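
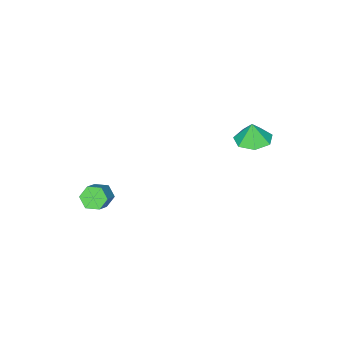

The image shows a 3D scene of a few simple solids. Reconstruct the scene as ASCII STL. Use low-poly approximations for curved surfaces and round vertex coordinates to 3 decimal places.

solid 
facet normal -0.023 0.072 -0.997
outer loop
vertex -1.889 1.248 1.641
vertex -2.923 1.353 1.672
vertex -2.195 2.094 1.709
endloop
endfacet
facet normal 0.750 0.221 0.623
outer loop
vertex -1.889 1.248 1.641
vertex -2.195 2.094 1.709
vertex -2.897 1.267 2.848
endloop
endfacet
facet normal -0.023 0.073 -0.997
outer loop
vertex -2.195 2.094 1.709
vertex -2.923 1.353 1.672
vertex -3.049 2.382 1.75
endloop
endfacet
facet normal 0.266 0.695 0.668
outer loop
vertex -2.195 2.094 1.709
vertex -3.049 2.382 1.75
vertex -2.897 1.267 2.848
endloop
endfacet
facet normal -0.022 0.073 -0.997
outer loop
vertex -3.049 2.382 1.75
vertex -2.923 1.353 1.672
vertex -3.809 1.895 1.731
endloop
endfacet
facet normal -0.409 0.611 0.678
outer loop
vertex -3.049 2.382 1.75
vertex -3.809 1.895 1.731
vertex -2.897 1.267 2.848
endloop
endfacet
facet normal -0.022 0.072 -0.997
outer loop
vertex -3.809 1.895 1.731
vertex -2.923 1.353 1.672
vertex -3.902 1.0 1.668
endloop
endfacet
facet normal -0.765 0.034 0.644
outer loop
vertex -3.809 1.895 1.731
vertex -3.902 1.0 1.668
vertex -2.897 1.267 2.848
endloop
endfacet
facet normal -0.022 0.072 -0.997
outer loop
vertex -3.902 1.0 1.668
vertex -2.923 1.353 1.672
vertex -3.258 0.37 1.608
endloop
endfacet
facet normal -0.535 -0.603 0.592
outer loop
vertex -3.902 1.0 1.668
vertex -3.258 0.37 1.608
vertex -2.897 1.267 2.848
endloop
endfacet
facet normal -0.024 0.073 -0.997
outer loop
vertex -3.258 0.37 1.608
vertex -2.923 1.353 1.672
vertex -2.362 0.481 1.595
endloop
endfacet
facet normal 0.110 -0.820 0.561
outer loop
vertex -3.258 0.37 1.608
vertex -2.362 0.481 1.595
vertex -2.897 1.267 2.848
endloop
endfacet
facet normal -0.022 0.074 -0.997
outer loop
vertex -2.362 0.481 1.595
vertex -2.923 1.353 1.672
vertex -1.889 1.248 1.641
endloop
endfacet
facet normal 0.680 -0.454 0.575
outer loop
vertex -2.362 0.481 1.595
vertex -1.889 1.248 1.641
vertex -2.897 1.267 2.848
endloop
endfacet
facet normal -0.727 -0.340 -0.597
outer loop
vertex 3.778 -3.735 -2.632
vertex 3.274 -3.643 -2.071
vertex 3.408 -3.075 -2.558
endloop
endfacet
facet normal 0.485 0.361 -0.796
outer loop
vertex 3.778 -3.735 -2.632
vertex 3.408 -3.075 -2.558
vertex 4.73 -3.29 -1.85
endloop
endfacet
facet normal 0.485 0.361 -0.796
outer loop
vertex 4.73 -3.29 -1.85
vertex 3.408 -3.075 -2.558
vertex 4.36 -2.63 -1.776
endloop
endfacet
facet normal 0.727 0.341 0.596
outer loop
vertex 4.73 -3.29 -1.85
vertex 4.36 -2.63 -1.776
vertex 4.226 -3.197 -1.289
endloop
endfacet
facet normal -0.727 -0.340 -0.597
outer loop
vertex 3.408 -3.075 -2.558
vertex 3.274 -3.643 -2.071
vertex 2.904 -2.983 -1.997
endloop
endfacet
facet normal -0.179 0.933 -0.313
outer loop
vertex 3.408 -3.075 -2.558
vertex 2.904 -2.983 -1.997
vertex 4.36 -2.63 -1.776
endloop
endfacet
facet normal -0.178 0.932 -0.315
outer loop
vertex 4.36 -2.63 -1.776
vertex 2.904 -2.983 -1.997
vertex 3.856 -2.537 -1.215
endloop
endfacet
facet normal 0.727 0.341 0.596
outer loop
vertex 4.36 -2.63 -1.776
vertex 3.856 -2.537 -1.215
vertex 4.226 -3.197 -1.289
endloop
endfacet
facet normal -0.727 -0.341 -0.596
outer loop
vertex 2.904 -2.983 -1.997
vertex 3.274 -3.643 -2.071
vertex 2.77 -3.55 -1.51
endloop
endfacet
facet normal -0.664 0.571 0.482
outer loop
vertex 2.904 -2.983 -1.997
vertex 2.77 -3.55 -1.51
vertex 3.856 -2.537 -1.215
endloop
endfacet
facet normal -0.664 0.571 0.483
outer loop
vertex 3.856 -2.537 -1.215
vertex 2.77 -3.55 -1.51
vertex 3.722 -3.105 -0.728
endloop
endfacet
facet normal 0.727 0.340 0.597
outer loop
vertex 3.856 -2.537 -1.215
vertex 3.722 -3.105 -0.728
vertex 4.226 -3.197 -1.289
endloop
endfacet
facet normal -0.727 -0.341 -0.596
outer loop
vertex 2.77 -3.55 -1.51
vertex 3.274 -3.643 -2.071
vertex 3.14 -4.21 -1.584
endloop
endfacet
facet normal -0.485 -0.361 0.796
outer loop
vertex 2.77 -3.55 -1.51
vertex 3.14 -4.21 -1.584
vertex 3.722 -3.105 -0.728
endloop
endfacet
facet normal -0.485 -0.361 0.796
outer loop
vertex 3.722 -3.105 -0.728
vertex 3.14 -4.21 -1.584
vertex 4.092 -3.765 -0.802
endloop
endfacet
facet normal 0.727 0.340 0.597
outer loop
vertex 3.722 -3.105 -0.728
vertex 4.092 -3.765 -0.802
vertex 4.226 -3.197 -1.289
endloop
endfacet
facet normal -0.727 -0.341 -0.596
outer loop
vertex 3.14 -4.21 -1.584
vertex 3.274 -3.643 -2.071
vertex 3.644 -4.303 -2.145
endloop
endfacet
facet normal 0.178 -0.933 0.314
outer loop
vertex 3.14 -4.21 -1.584
vertex 3.644 -4.303 -2.145
vertex 4.092 -3.765 -0.802
endloop
endfacet
facet normal 0.179 -0.932 0.314
outer loop
vertex 4.092 -3.765 -0.802
vertex 3.644 -4.303 -2.145
vertex 4.596 -3.857 -1.363
endloop
endfacet
facet normal 0.727 0.340 0.597
outer loop
vertex 4.092 -3.765 -0.802
vertex 4.596 -3.857 -1.363
vertex 4.226 -3.197 -1.289
endloop
endfacet
facet normal -0.727 -0.340 -0.597
outer loop
vertex 3.644 -4.303 -2.145
vertex 3.274 -3.643 -2.071
vertex 3.778 -3.735 -2.632
endloop
endfacet
facet normal 0.664 -0.571 -0.483
outer loop
vertex 3.644 -4.303 -2.145
vertex 3.778 -3.735 -2.632
vertex 4.596 -3.857 -1.363
endloop
endfacet
facet normal 0.664 -0.571 -0.483
outer loop
vertex 4.596 -3.857 -1.363
vertex 3.778 -3.735 -2.632
vertex 4.73 -3.29 -1.85
endloop
endfacet
facet normal 0.727 0.341 0.596
outer loop
vertex 4.596 -3.857 -1.363
vertex 4.73 -3.29 -1.85
vertex 4.226 -3.197 -1.289
endloop
endfacet

endsolid


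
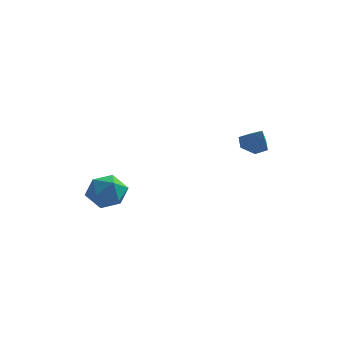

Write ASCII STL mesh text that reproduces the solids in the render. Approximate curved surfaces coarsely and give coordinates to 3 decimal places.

solid 
facet normal -0.455 0.369 -0.810
outer loop
vertex 4.396 1.845 1.159
vertex 3.616 1.751 1.554
vertex 4.067 2.502 1.643
endloop
endfacet
facet normal 0.927 0.321 0.194
outer loop
vertex 4.396 1.845 1.159
vertex 4.067 2.502 1.643
vertex 4.284 1.209 2.746
endloop
endfacet
facet normal -0.454 0.369 -0.811
outer loop
vertex 4.067 2.502 1.643
vertex 3.616 1.751 1.554
vertex 3.286 2.408 2.038
endloop
endfacet
facet normal 0.279 0.650 0.707
outer loop
vertex 4.067 2.502 1.643
vertex 3.286 2.408 2.038
vertex 4.284 1.209 2.746
endloop
endfacet
facet normal -0.455 0.369 -0.811
outer loop
vertex 3.286 2.408 2.038
vertex 3.616 1.751 1.554
vertex 2.835 1.658 1.95
endloop
endfacet
facet normal -0.437 0.159 0.885
outer loop
vertex 3.286 2.408 2.038
vertex 2.835 1.658 1.95
vertex 4.284 1.209 2.746
endloop
endfacet
facet normal -0.455 0.369 -0.811
outer loop
vertex 2.835 1.658 1.95
vertex 3.616 1.751 1.554
vertex 3.165 1.001 1.466
endloop
endfacet
facet normal -0.508 -0.662 0.552
outer loop
vertex 2.835 1.658 1.95
vertex 3.165 1.001 1.466
vertex 4.284 1.209 2.746
endloop
endfacet
facet normal -0.455 0.369 -0.810
outer loop
vertex 3.165 1.001 1.466
vertex 3.616 1.751 1.554
vertex 3.945 1.094 1.07
endloop
endfacet
facet normal 0.138 -0.990 0.040
outer loop
vertex 3.165 1.001 1.466
vertex 3.945 1.094 1.07
vertex 4.284 1.209 2.746
endloop
endfacet
facet normal -0.455 0.369 -0.810
outer loop
vertex 3.945 1.094 1.07
vertex 3.616 1.751 1.554
vertex 4.396 1.845 1.159
endloop
endfacet
facet normal 0.856 -0.498 -0.139
outer loop
vertex 3.945 1.094 1.07
vertex 4.396 1.845 1.159
vertex 4.284 1.209 2.746
endloop
endfacet
facet normal -0.276 0.872 0.405
outer loop
vertex -3.309 -0.402 -1.868
vertex -4.347 -0.929 -1.439
vertex -3.32 -0.927 -0.744
endloop
endfacet
facet normal 0.435 0.814 0.385
outer loop
vertex -3.309 -0.402 -1.868
vertex -3.32 -0.927 -0.744
vertex -2.347 -1.091 -1.496
endloop
endfacet
facet normal 0.629 0.719 -0.295
outer loop
vertex -3.309 -0.402 -1.868
vertex -2.347 -1.091 -1.496
vertex -2.773 -1.195 -2.657
endloop
endfacet
facet normal 0.038 0.718 -0.695
outer loop
vertex -3.309 -0.402 -1.868
vertex -2.773 -1.195 -2.657
vertex -4.01 -1.095 -2.622
endloop
endfacet
facet normal -0.521 0.812 -0.262
outer loop
vertex -3.309 -0.402 -1.868
vertex -4.01 -1.095 -2.622
vertex -4.347 -0.929 -1.439
endloop
endfacet
facet normal 0.619 0.230 0.751
outer loop
vertex -2.347 -1.091 -1.496
vertex -3.32 -0.927 -0.744
vertex -2.79 -2.045 -0.838
endloop
endfacet
facet normal -0.531 0.323 0.783
outer loop
vertex -3.32 -0.927 -0.744
vertex -4.347 -0.929 -1.439
vertex -4.027 -1.945 -0.803
endloop
endfacet
facet normal -0.928 0.227 -0.296
outer loop
vertex -4.347 -0.929 -1.439
vertex -4.01 -1.095 -2.622
vertex -4.453 -2.049 -1.964
endloop
endfacet
facet normal -0.022 0.073 -0.997
outer loop
vertex -4.01 -1.095 -2.622
vertex -2.773 -1.195 -2.657
vertex -3.48 -2.213 -2.716
endloop
endfacet
facet normal 0.934 0.075 -0.349
outer loop
vertex -2.773 -1.195 -2.657
vertex -2.347 -1.091 -1.496
vertex -2.453 -2.211 -2.021
endloop
endfacet
facet normal -0.038 -0.718 0.695
outer loop
vertex -3.491 -2.738 -1.592
vertex -2.79 -2.045 -0.838
vertex -4.027 -1.945 -0.803
endloop
endfacet
facet normal -0.629 -0.719 0.295
outer loop
vertex -3.491 -2.738 -1.592
vertex -4.027 -1.945 -0.803
vertex -4.453 -2.049 -1.964
endloop
endfacet
facet normal -0.435 -0.814 -0.385
outer loop
vertex -3.491 -2.738 -1.592
vertex -4.453 -2.049 -1.964
vertex -3.48 -2.213 -2.716
endloop
endfacet
facet normal 0.276 -0.872 -0.405
outer loop
vertex -3.491 -2.738 -1.592
vertex -3.48 -2.213 -2.716
vertex -2.453 -2.211 -2.021
endloop
endfacet
facet normal 0.521 -0.812 0.262
outer loop
vertex -3.491 -2.738 -1.592
vertex -2.453 -2.211 -2.021
vertex -2.79 -2.045 -0.838
endloop
endfacet
facet normal 0.022 -0.073 0.997
outer loop
vertex -4.027 -1.945 -0.803
vertex -2.79 -2.045 -0.838
vertex -3.32 -0.927 -0.744
endloop
endfacet
facet normal -0.934 -0.075 0.349
outer loop
vertex -4.453 -2.049 -1.964
vertex -4.027 -1.945 -0.803
vertex -4.347 -0.929 -1.439
endloop
endfacet
facet normal -0.619 -0.230 -0.751
outer loop
vertex -3.48 -2.213 -2.716
vertex -4.453 -2.049 -1.964
vertex -4.01 -1.095 -2.622
endloop
endfacet
facet normal 0.531 -0.323 -0.783
outer loop
vertex -2.453 -2.211 -2.021
vertex -3.48 -2.213 -2.716
vertex -2.773 -1.195 -2.657
endloop
endfacet
facet normal 0.928 -0.227 0.296
outer loop
vertex -2.79 -2.045 -0.838
vertex -2.453 -2.211 -2.021
vertex -2.347 -1.091 -1.496
endloop
endfacet

endsolid


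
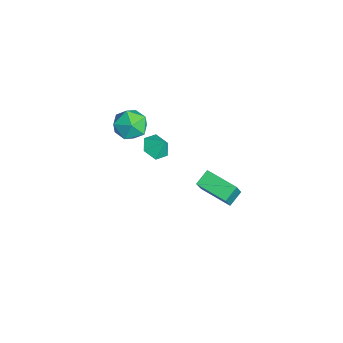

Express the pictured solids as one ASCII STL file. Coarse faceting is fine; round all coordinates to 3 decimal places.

solid 
facet normal -0.401 -0.443 -0.802
outer loop
vertex -3.051 -0.416 -3.957
vertex -3.443 -1.005 -3.435
vertex -3.857 -0.256 -3.642
endloop
endfacet
facet normal 0.224 0.971 0.079
outer loop
vertex -3.051 -0.416 -3.957
vertex -3.857 -0.256 -3.642
vertex -3.017 -0.535 -2.585
endloop
endfacet
facet normal -0.402 -0.443 -0.801
outer loop
vertex -3.857 -0.256 -3.642
vertex -3.443 -1.005 -3.435
vertex -4.249 -0.846 -3.119
endloop
endfacet
facet normal -0.415 0.742 0.526
outer loop
vertex -3.857 -0.256 -3.642
vertex -4.249 -0.846 -3.119
vertex -3.017 -0.535 -2.585
endloop
endfacet
facet normal -0.402 -0.443 -0.801
outer loop
vertex -4.249 -0.846 -3.119
vertex -3.443 -1.005 -3.435
vertex -3.835 -1.595 -2.912
endloop
endfacet
facet normal -0.404 0.030 0.914
outer loop
vertex -4.249 -0.846 -3.119
vertex -3.835 -1.595 -2.912
vertex -3.017 -0.535 -2.585
endloop
endfacet
facet normal -0.402 -0.443 -0.801
outer loop
vertex -3.835 -1.595 -2.912
vertex -3.443 -1.005 -3.435
vertex -3.029 -1.754 -3.228
endloop
endfacet
facet normal 0.246 -0.454 0.856
outer loop
vertex -3.835 -1.595 -2.912
vertex -3.029 -1.754 -3.228
vertex -3.017 -0.535 -2.585
endloop
endfacet
facet normal -0.402 -0.443 -0.801
outer loop
vertex -3.029 -1.754 -3.228
vertex -3.443 -1.005 -3.435
vertex -2.637 -1.164 -3.751
endloop
endfacet
facet normal 0.884 -0.225 0.409
outer loop
vertex -3.029 -1.754 -3.228
vertex -2.637 -1.164 -3.751
vertex -3.017 -0.535 -2.585
endloop
endfacet
facet normal -0.402 -0.443 -0.802
outer loop
vertex -2.637 -1.164 -3.751
vertex -3.443 -1.005 -3.435
vertex -3.051 -0.416 -3.957
endloop
endfacet
facet normal 0.872 0.489 0.021
outer loop
vertex -2.637 -1.164 -3.751
vertex -3.051 -0.416 -3.957
vertex -3.017 -0.535 -2.585
endloop
endfacet
facet normal -0.715 -0.676 0.177
outer loop
vertex 3.216 -0.097 0.027
vertex 2.687 0.596 0.538
vertex 2.508 0.314 -1.265
endloop
endfacet
facet normal 0.523 -0.686 -0.505
outer loop
vertex 3.853 1.584 -1.598
vertex 3.216 -0.097 0.027
vertex 2.508 0.314 -1.265
endloop
endfacet
facet normal -0.715 -0.676 0.177
outer loop
vertex 2.508 0.314 -1.265
vertex 2.687 0.596 0.538
vertex 1.979 1.007 -0.755
endloop
endfacet
facet normal -0.463 0.269 -0.845
outer loop
vertex 1.979 1.007 -0.755
vertex 3.853 1.584 -1.598
vertex 2.508 0.314 -1.265
endloop
endfacet
facet normal 0.463 -0.269 0.844
outer loop
vertex 3.216 -0.097 0.027
vertex 4.032 1.866 0.205
vertex 2.687 0.596 0.538
endloop
endfacet
facet normal 0.523 -0.686 -0.505
outer loop
vertex 4.561 1.173 -0.305
vertex 3.216 -0.097 0.027
vertex 3.853 1.584 -1.598
endloop
endfacet
facet normal 0.462 -0.269 0.845
outer loop
vertex 4.561 1.173 -0.305
vertex 4.032 1.866 0.205
vertex 3.216 -0.097 0.027
endloop
endfacet
facet normal -0.523 0.687 0.505
outer loop
vertex 2.687 0.596 0.538
vertex 4.032 1.866 0.205
vertex 1.979 1.007 -0.755
endloop
endfacet
facet normal -0.463 0.269 -0.845
outer loop
vertex 3.324 2.277 -1.087
vertex 3.853 1.584 -1.598
vertex 1.979 1.007 -0.755
endloop
endfacet
facet normal -0.523 0.686 0.505
outer loop
vertex 1.979 1.007 -0.755
vertex 4.032 1.866 0.205
vertex 3.324 2.277 -1.087
endloop
endfacet
facet normal 0.715 0.676 -0.177
outer loop
vertex 3.324 2.277 -1.087
vertex 4.561 1.173 -0.305
vertex 3.853 1.584 -1.598
endloop
endfacet
facet normal 0.715 0.676 -0.177
outer loop
vertex 4.032 1.866 0.205
vertex 4.561 1.173 -0.305
vertex 3.324 2.277 -1.087
endloop
endfacet
facet normal 0.256 0.257 0.932
outer loop
vertex -3.405 -1.566 -0.502
vertex -3.787 -2.555 -0.124
vertex -2.714 -2.453 -0.447
endloop
endfacet
facet normal 0.689 0.565 0.455
outer loop
vertex -3.405 -1.566 -0.502
vertex -2.714 -2.453 -0.447
vertex -2.684 -1.77 -1.341
endloop
endfacet
facet normal 0.287 0.958 0.014
outer loop
vertex -3.405 -1.566 -0.502
vertex -2.684 -1.77 -1.341
vertex -3.738 -1.451 -1.571
endloop
endfacet
facet normal -0.393 0.893 0.218
outer loop
vertex -3.405 -1.566 -0.502
vertex -3.738 -1.451 -1.571
vertex -4.42 -1.935 -0.818
endloop
endfacet
facet normal -0.412 0.460 0.787
outer loop
vertex -3.405 -1.566 -0.502
vertex -4.42 -1.935 -0.818
vertex -3.787 -2.555 -0.124
endloop
endfacet
facet normal 0.996 0.048 0.070
outer loop
vertex -2.684 -1.77 -1.341
vertex -2.714 -2.453 -0.447
vertex -2.62 -2.885 -1.482
endloop
endfacet
facet normal 0.296 -0.450 0.843
outer loop
vertex -2.714 -2.453 -0.447
vertex -3.787 -2.555 -0.124
vertex -3.302 -3.369 -0.729
endloop
endfacet
facet normal -0.785 -0.122 0.607
outer loop
vertex -3.787 -2.555 -0.124
vertex -4.42 -1.935 -0.818
vertex -4.356 -3.05 -0.959
endloop
endfacet
facet normal -0.754 0.579 -0.310
outer loop
vertex -4.42 -1.935 -0.818
vertex -3.738 -1.451 -1.571
vertex -4.326 -2.367 -1.853
endloop
endfacet
facet normal 0.347 0.684 -0.642
outer loop
vertex -3.738 -1.451 -1.571
vertex -2.684 -1.77 -1.341
vertex -3.253 -2.265 -2.176
endloop
endfacet
facet normal 0.393 -0.893 -0.218
outer loop
vertex -3.635 -3.254 -1.798
vertex -2.62 -2.885 -1.482
vertex -3.302 -3.369 -0.729
endloop
endfacet
facet normal -0.287 -0.958 -0.014
outer loop
vertex -3.635 -3.254 -1.798
vertex -3.302 -3.369 -0.729
vertex -4.356 -3.05 -0.959
endloop
endfacet
facet normal -0.689 -0.565 -0.455
outer loop
vertex -3.635 -3.254 -1.798
vertex -4.356 -3.05 -0.959
vertex -4.326 -2.367 -1.853
endloop
endfacet
facet normal -0.256 -0.257 -0.932
outer loop
vertex -3.635 -3.254 -1.798
vertex -4.326 -2.367 -1.853
vertex -3.253 -2.265 -2.176
endloop
endfacet
facet normal 0.412 -0.460 -0.787
outer loop
vertex -3.635 -3.254 -1.798
vertex -3.253 -2.265 -2.176
vertex -2.62 -2.885 -1.482
endloop
endfacet
facet normal 0.754 -0.579 0.310
outer loop
vertex -3.302 -3.369 -0.729
vertex -2.62 -2.885 -1.482
vertex -2.714 -2.453 -0.447
endloop
endfacet
facet normal -0.347 -0.684 0.642
outer loop
vertex -4.356 -3.05 -0.959
vertex -3.302 -3.369 -0.729
vertex -3.787 -2.555 -0.124
endloop
endfacet
facet normal -0.996 -0.048 -0.070
outer loop
vertex -4.326 -2.367 -1.853
vertex -4.356 -3.05 -0.959
vertex -4.42 -1.935 -0.818
endloop
endfacet
facet normal -0.296 0.450 -0.843
outer loop
vertex -3.253 -2.265 -2.176
vertex -4.326 -2.367 -1.853
vertex -3.738 -1.451 -1.571
endloop
endfacet
facet normal 0.785 0.122 -0.607
outer loop
vertex -2.62 -2.885 -1.482
vertex -3.253 -2.265 -2.176
vertex -2.684 -1.77 -1.341
endloop
endfacet

endsolid


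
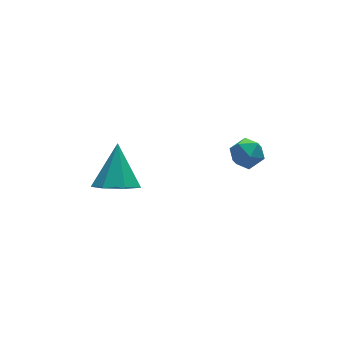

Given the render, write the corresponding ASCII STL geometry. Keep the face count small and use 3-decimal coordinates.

solid 
facet normal -0.899 0.309 -0.310
outer loop
vertex 1.99 -0.448 1.176
vertex 1.658 -0.729 1.859
vertex 1.931 0.032 1.825
endloop
endfacet
facet normal -0.383 0.726 -0.572
outer loop
vertex 1.99 -0.448 1.176
vertex 1.931 0.032 1.825
vertex 2.606 0.037 1.379
endloop
endfacet
facet normal 0.065 0.314 -0.947
outer loop
vertex 1.99 -0.448 1.176
vertex 2.606 0.037 1.379
vertex 2.751 -0.722 1.137
endloop
endfacet
facet normal -0.175 -0.357 -0.918
outer loop
vertex 1.99 -0.448 1.176
vertex 2.751 -0.722 1.137
vertex 2.165 -1.195 1.433
endloop
endfacet
facet normal -0.772 -0.361 -0.524
outer loop
vertex 1.99 -0.448 1.176
vertex 2.165 -1.195 1.433
vertex 1.658 -0.729 1.859
endloop
endfacet
facet normal -0.021 1.000 -0.021
outer loop
vertex 2.606 0.037 1.379
vertex 1.931 0.032 1.825
vertex 2.655 0.055 2.187
endloop
endfacet
facet normal -0.856 0.325 0.402
outer loop
vertex 1.931 0.032 1.825
vertex 1.658 -0.729 1.859
vertex 2.069 -0.418 2.483
endloop
endfacet
facet normal -0.650 -0.758 0.056
outer loop
vertex 1.658 -0.729 1.859
vertex 2.165 -1.195 1.433
vertex 2.214 -1.177 2.241
endloop
endfacet
facet normal 0.314 -0.752 -0.580
outer loop
vertex 2.165 -1.195 1.433
vertex 2.751 -0.722 1.137
vertex 2.889 -1.172 1.795
endloop
endfacet
facet normal 0.702 0.335 -0.629
outer loop
vertex 2.751 -0.722 1.137
vertex 2.606 0.037 1.379
vertex 3.162 -0.411 1.761
endloop
endfacet
facet normal 0.175 0.357 0.918
outer loop
vertex 2.83 -0.692 2.444
vertex 2.655 0.055 2.187
vertex 2.069 -0.418 2.483
endloop
endfacet
facet normal -0.065 -0.314 0.947
outer loop
vertex 2.83 -0.692 2.444
vertex 2.069 -0.418 2.483
vertex 2.214 -1.177 2.241
endloop
endfacet
facet normal 0.383 -0.726 0.572
outer loop
vertex 2.83 -0.692 2.444
vertex 2.214 -1.177 2.241
vertex 2.889 -1.172 1.795
endloop
endfacet
facet normal 0.899 -0.309 0.310
outer loop
vertex 2.83 -0.692 2.444
vertex 2.889 -1.172 1.795
vertex 3.162 -0.411 1.761
endloop
endfacet
facet normal 0.772 0.361 0.524
outer loop
vertex 2.83 -0.692 2.444
vertex 3.162 -0.411 1.761
vertex 2.655 0.055 2.187
endloop
endfacet
facet normal -0.314 0.752 0.580
outer loop
vertex 2.069 -0.418 2.483
vertex 2.655 0.055 2.187
vertex 1.931 0.032 1.825
endloop
endfacet
facet normal -0.702 -0.335 0.629
outer loop
vertex 2.214 -1.177 2.241
vertex 2.069 -0.418 2.483
vertex 1.658 -0.729 1.859
endloop
endfacet
facet normal 0.021 -1.000 0.021
outer loop
vertex 2.889 -1.172 1.795
vertex 2.214 -1.177 2.241
vertex 2.165 -1.195 1.433
endloop
endfacet
facet normal 0.856 -0.325 -0.402
outer loop
vertex 3.162 -0.411 1.761
vertex 2.889 -1.172 1.795
vertex 2.751 -0.722 1.137
endloop
endfacet
facet normal 0.650 0.758 -0.056
outer loop
vertex 2.655 0.055 2.187
vertex 3.162 -0.411 1.761
vertex 2.606 0.037 1.379
endloop
endfacet
facet normal -0.321 -0.598 -0.734
outer loop
vertex -1.94 0.383 0.644
vertex -2.713 1.061 0.43
vertex -1.742 1.028 0.032
endloop
endfacet
facet normal 0.972 -0.093 0.216
outer loop
vertex -1.94 0.383 0.644
vertex -1.742 1.028 0.032
vertex -2.047 2.299 1.95
endloop
endfacet
facet normal -0.321 -0.598 -0.734
outer loop
vertex -1.742 1.028 0.032
vertex -2.713 1.061 0.43
vertex -2.275 1.698 -0.28
endloop
endfacet
facet normal 0.811 0.539 -0.228
outer loop
vertex -1.742 1.028 0.032
vertex -2.275 1.698 -0.28
vertex -2.047 2.299 1.95
endloop
endfacet
facet normal -0.321 -0.598 -0.734
outer loop
vertex -2.275 1.698 -0.28
vertex -2.713 1.061 0.43
vertex -3.138 1.888 -0.058
endloop
endfacet
facet normal 0.140 0.952 -0.271
outer loop
vertex -2.275 1.698 -0.28
vertex -3.138 1.888 -0.058
vertex -2.047 2.299 1.95
endloop
endfacet
facet normal -0.322 -0.598 -0.734
outer loop
vertex -3.138 1.888 -0.058
vertex -2.713 1.061 0.43
vertex -3.68 1.455 0.533
endloop
endfacet
facet normal -0.536 0.835 0.120
outer loop
vertex -3.138 1.888 -0.058
vertex -3.68 1.455 0.533
vertex -2.047 2.299 1.95
endloop
endfacet
facet normal -0.322 -0.598 -0.734
outer loop
vertex -3.68 1.455 0.533
vertex -2.713 1.061 0.43
vertex -3.495 0.726 1.046
endloop
endfacet
facet normal -0.707 0.278 0.650
outer loop
vertex -3.68 1.455 0.533
vertex -3.495 0.726 1.046
vertex -2.047 2.299 1.95
endloop
endfacet
facet normal -0.322 -0.598 -0.734
outer loop
vertex -3.495 0.726 1.046
vertex -2.713 1.061 0.43
vertex -2.72 0.248 1.095
endloop
endfacet
facet normal -0.245 -0.303 0.921
outer loop
vertex -3.495 0.726 1.046
vertex -2.72 0.248 1.095
vertex -2.047 2.299 1.95
endloop
endfacet
facet normal -0.321 -0.598 -0.734
outer loop
vertex -2.72 0.248 1.095
vertex -2.713 1.061 0.43
vertex -1.94 0.383 0.644
endloop
endfacet
facet normal 0.502 -0.468 0.728
outer loop
vertex -2.72 0.248 1.095
vertex -1.94 0.383 0.644
vertex -2.047 2.299 1.95
endloop
endfacet

endsolid


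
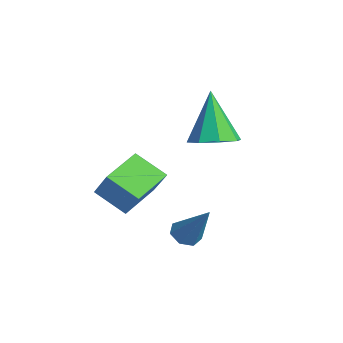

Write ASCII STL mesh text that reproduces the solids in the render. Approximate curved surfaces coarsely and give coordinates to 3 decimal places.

solid 
facet normal -0.521 0.809 0.273
outer loop
vertex -2.518 -3.078 -0.905
vertex -1.707 -2.921 0.175
vertex -1.699 -2.305 -1.632
endloop
endfacet
facet normal -0.596 -0.115 -0.794
outer loop
vertex -0.893 -3.559 -2.055
vertex -2.518 -3.078 -0.905
vertex -1.699 -2.305 -1.632
endloop
endfacet
facet normal -0.520 0.809 0.274
outer loop
vertex -1.699 -2.305 -1.632
vertex -1.707 -2.921 0.175
vertex -0.888 -2.149 -0.551
endloop
endfacet
facet normal 0.612 0.576 -0.542
outer loop
vertex -0.888 -2.149 -0.551
vertex -0.893 -3.559 -2.055
vertex -1.699 -2.305 -1.632
endloop
endfacet
facet normal -0.611 -0.576 0.543
outer loop
vertex -2.518 -3.078 -0.905
vertex -0.901 -4.175 -0.248
vertex -1.707 -2.921 0.175
endloop
endfacet
facet normal -0.596 -0.115 -0.795
outer loop
vertex -1.712 -4.331 -1.329
vertex -2.518 -3.078 -0.905
vertex -0.893 -3.559 -2.055
endloop
endfacet
facet normal -0.611 -0.577 0.542
outer loop
vertex -1.712 -4.331 -1.329
vertex -0.901 -4.175 -0.248
vertex -2.518 -3.078 -0.905
endloop
endfacet
facet normal 0.596 0.115 0.795
outer loop
vertex -1.707 -2.921 0.175
vertex -0.901 -4.175 -0.248
vertex -0.888 -2.149 -0.551
endloop
endfacet
facet normal 0.611 0.577 -0.543
outer loop
vertex -0.082 -3.402 -0.975
vertex -0.893 -3.559 -2.055
vertex -0.888 -2.149 -0.551
endloop
endfacet
facet normal 0.597 0.115 0.794
outer loop
vertex -0.888 -2.149 -0.551
vertex -0.901 -4.175 -0.248
vertex -0.082 -3.402 -0.975
endloop
endfacet
facet normal 0.520 -0.809 -0.273
outer loop
vertex -0.082 -3.402 -0.975
vertex -1.712 -4.331 -1.329
vertex -0.893 -3.559 -2.055
endloop
endfacet
facet normal 0.520 -0.809 -0.274
outer loop
vertex -0.901 -4.175 -0.248
vertex -1.712 -4.331 -1.329
vertex -0.082 -3.402 -0.975
endloop
endfacet
facet normal -0.545 -0.244 -0.802
outer loop
vertex 1.346 -2.595 -2.377
vertex 0.951 -2.229 -2.22
vertex 1.397 -2.143 -2.549
endloop
endfacet
facet normal 0.952 -0.197 -0.236
outer loop
vertex 1.346 -2.595 -2.377
vertex 1.397 -2.143 -2.549
vertex 1.889 -1.811 -0.84
endloop
endfacet
facet normal -0.545 -0.244 -0.802
outer loop
vertex 1.397 -2.143 -2.549
vertex 0.951 -2.229 -2.22
vertex 1.112 -1.756 -2.473
endloop
endfacet
facet normal 0.729 0.601 -0.327
outer loop
vertex 1.397 -2.143 -2.549
vertex 1.112 -1.756 -2.473
vertex 1.889 -1.811 -0.84
endloop
endfacet
facet normal -0.545 -0.244 -0.802
outer loop
vertex 1.112 -1.756 -2.473
vertex 0.951 -2.229 -2.22
vertex 0.707 -1.726 -2.207
endloop
endfacet
facet normal 0.073 0.997 -0.001
outer loop
vertex 1.112 -1.756 -2.473
vertex 0.707 -1.726 -2.207
vertex 1.889 -1.811 -0.84
endloop
endfacet
facet normal -0.545 -0.244 -0.802
outer loop
vertex 0.707 -1.726 -2.207
vertex 0.951 -2.229 -2.22
vertex 0.486 -2.075 -1.951
endloop
endfacet
facet normal -0.523 0.694 0.495
outer loop
vertex 0.707 -1.726 -2.207
vertex 0.486 -2.075 -1.951
vertex 1.889 -1.811 -0.84
endloop
endfacet
facet normal -0.545 -0.243 -0.803
outer loop
vertex 0.486 -2.075 -1.951
vertex 0.951 -2.229 -2.22
vertex 0.615 -2.54 -1.898
endloop
endfacet
facet normal -0.610 -0.079 0.789
outer loop
vertex 0.486 -2.075 -1.951
vertex 0.615 -2.54 -1.898
vertex 1.889 -1.811 -0.84
endloop
endfacet
facet normal -0.544 -0.244 -0.803
outer loop
vertex 0.615 -2.54 -1.898
vertex 0.951 -2.229 -2.22
vertex 0.998 -2.771 -2.087
endloop
endfacet
facet normal -0.122 -0.742 0.659
outer loop
vertex 0.615 -2.54 -1.898
vertex 0.998 -2.771 -2.087
vertex 1.889 -1.811 -0.84
endloop
endfacet
facet normal -0.545 -0.244 -0.802
outer loop
vertex 0.998 -2.771 -2.087
vertex 0.951 -2.229 -2.22
vertex 1.346 -2.595 -2.377
endloop
endfacet
facet normal 0.572 -0.795 0.204
outer loop
vertex 0.998 -2.771 -2.087
vertex 1.346 -2.595 -2.377
vertex 1.889 -1.811 -0.84
endloop
endfacet
facet normal 0.385 -0.094 -0.918
outer loop
vertex 0.191 -0.794 1.202
vertex -0.607 -0.666 0.854
vertex 0.064 -0.144 1.082
endloop
endfacet
facet normal 0.696 0.260 0.669
outer loop
vertex 0.191 -0.794 1.202
vertex 0.064 -0.144 1.082
vertex -1.393 -0.474 2.726
endloop
endfacet
facet normal 0.386 -0.095 -0.918
outer loop
vertex 0.064 -0.144 1.082
vertex -0.607 -0.666 0.854
vertex -0.456 0.201 0.828
endloop
endfacet
facet normal 0.327 0.828 0.456
outer loop
vertex 0.064 -0.144 1.082
vertex -0.456 0.201 0.828
vertex -1.393 -0.474 2.726
endloop
endfacet
facet normal 0.386 -0.095 -0.918
outer loop
vertex -0.456 0.201 0.828
vertex -0.607 -0.666 0.854
vertex -1.065 0.037 0.589
endloop
endfacet
facet normal -0.319 0.932 0.174
outer loop
vertex -0.456 0.201 0.828
vertex -1.065 0.037 0.589
vertex -1.393 -0.474 2.726
endloop
endfacet
facet normal 0.386 -0.094 -0.918
outer loop
vertex -1.065 0.037 0.589
vertex -0.607 -0.666 0.854
vertex -1.405 -0.538 0.505
endloop
endfacet
facet normal -0.860 0.510 -0.010
outer loop
vertex -1.065 0.037 0.589
vertex -1.405 -0.538 0.505
vertex -1.393 -0.474 2.726
endloop
endfacet
facet normal 0.386 -0.095 -0.918
outer loop
vertex -1.405 -0.538 0.505
vertex -0.607 -0.666 0.854
vertex -1.277 -1.188 0.626
endloop
endfacet
facet normal -0.981 -0.191 0.011
outer loop
vertex -1.405 -0.538 0.505
vertex -1.277 -1.188 0.626
vertex -1.393 -0.474 2.726
endloop
endfacet
facet normal 0.386 -0.094 -0.918
outer loop
vertex -1.277 -1.188 0.626
vertex -0.607 -0.666 0.854
vertex -0.757 -1.533 0.88
endloop
endfacet
facet normal -0.612 -0.758 0.224
outer loop
vertex -1.277 -1.188 0.626
vertex -0.757 -1.533 0.88
vertex -1.393 -0.474 2.726
endloop
endfacet
facet normal 0.385 -0.094 -0.918
outer loop
vertex -0.757 -1.533 0.88
vertex -0.607 -0.666 0.854
vertex -0.149 -1.369 1.118
endloop
endfacet
facet normal 0.034 -0.862 0.506
outer loop
vertex -0.757 -1.533 0.88
vertex -0.149 -1.369 1.118
vertex -1.393 -0.474 2.726
endloop
endfacet
facet normal 0.385 -0.094 -0.918
outer loop
vertex -0.149 -1.369 1.118
vertex -0.607 -0.666 0.854
vertex 0.191 -0.794 1.202
endloop
endfacet
facet normal 0.575 -0.441 0.690
outer loop
vertex -0.149 -1.369 1.118
vertex 0.191 -0.794 1.202
vertex -1.393 -0.474 2.726
endloop
endfacet

endsolid


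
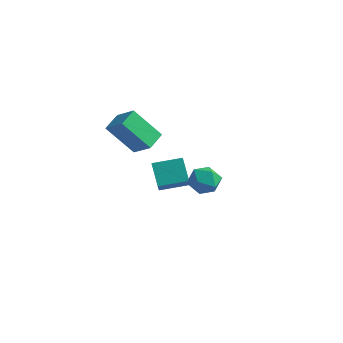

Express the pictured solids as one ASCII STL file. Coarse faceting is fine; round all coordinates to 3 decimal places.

solid 
facet normal -0.712 0.285 0.641
outer loop
vertex 1.996 -3.789 3.449
vertex 2.343 -4.195 4.015
vertex 2.535 -3.451 3.897
endloop
endfacet
facet normal -0.607 0.783 0.139
outer loop
vertex 1.996 -3.789 3.449
vertex 2.535 -3.451 3.897
vertex 2.528 -3.32 3.13
endloop
endfacet
facet normal -0.722 0.481 -0.497
outer loop
vertex 1.996 -3.789 3.449
vertex 2.528 -3.32 3.13
vertex 2.331 -3.984 2.774
endloop
endfacet
facet normal -0.899 -0.203 -0.387
outer loop
vertex 1.996 -3.789 3.449
vertex 2.331 -3.984 2.774
vertex 2.217 -4.524 3.322
endloop
endfacet
facet normal -0.892 -0.323 0.315
outer loop
vertex 1.996 -3.789 3.449
vertex 2.217 -4.524 3.322
vertex 2.343 -4.195 4.015
endloop
endfacet
facet normal 0.078 0.983 0.167
outer loop
vertex 2.528 -3.32 3.13
vertex 2.535 -3.451 3.897
vertex 3.203 -3.436 3.498
endloop
endfacet
facet normal -0.093 0.179 0.979
outer loop
vertex 2.535 -3.451 3.897
vertex 2.343 -4.195 4.015
vertex 3.089 -3.976 4.046
endloop
endfacet
facet normal -0.385 -0.805 0.452
outer loop
vertex 2.343 -4.195 4.015
vertex 2.217 -4.524 3.322
vertex 2.892 -4.64 3.69
endloop
endfacet
facet normal -0.395 -0.612 -0.685
outer loop
vertex 2.217 -4.524 3.322
vertex 2.331 -3.984 2.774
vertex 2.885 -4.509 2.923
endloop
endfacet
facet normal -0.109 0.495 -0.862
outer loop
vertex 2.331 -3.984 2.774
vertex 2.528 -3.32 3.13
vertex 3.077 -3.765 2.805
endloop
endfacet
facet normal 0.899 0.203 0.387
outer loop
vertex 3.424 -4.171 3.371
vertex 3.203 -3.436 3.498
vertex 3.089 -3.976 4.046
endloop
endfacet
facet normal 0.722 -0.481 0.497
outer loop
vertex 3.424 -4.171 3.371
vertex 3.089 -3.976 4.046
vertex 2.892 -4.64 3.69
endloop
endfacet
facet normal 0.607 -0.783 -0.139
outer loop
vertex 3.424 -4.171 3.371
vertex 2.892 -4.64 3.69
vertex 2.885 -4.509 2.923
endloop
endfacet
facet normal 0.712 -0.285 -0.641
outer loop
vertex 3.424 -4.171 3.371
vertex 2.885 -4.509 2.923
vertex 3.077 -3.765 2.805
endloop
endfacet
facet normal 0.892 0.323 -0.315
outer loop
vertex 3.424 -4.171 3.371
vertex 3.077 -3.765 2.805
vertex 3.203 -3.436 3.498
endloop
endfacet
facet normal 0.395 0.612 0.685
outer loop
vertex 3.089 -3.976 4.046
vertex 3.203 -3.436 3.498
vertex 2.535 -3.451 3.897
endloop
endfacet
facet normal 0.109 -0.495 0.862
outer loop
vertex 2.892 -4.64 3.69
vertex 3.089 -3.976 4.046
vertex 2.343 -4.195 4.015
endloop
endfacet
facet normal -0.078 -0.983 -0.167
outer loop
vertex 2.885 -4.509 2.923
vertex 2.892 -4.64 3.69
vertex 2.217 -4.524 3.322
endloop
endfacet
facet normal 0.093 -0.179 -0.979
outer loop
vertex 3.077 -3.765 2.805
vertex 2.885 -4.509 2.923
vertex 2.331 -3.984 2.774
endloop
endfacet
facet normal 0.385 0.805 -0.452
outer loop
vertex 3.203 -3.436 3.498
vertex 3.077 -3.765 2.805
vertex 2.528 -3.32 3.13
endloop
endfacet
facet normal -0.838 0.066 -0.541
outer loop
vertex -3.512 -2.924 3.916
vertex -3.67 -1.962 4.278
vertex -2.527 -2.219 2.477
endloop
endfacet
facet normal 0.152 -0.925 -0.349
outer loop
vertex -1.53 -2.298 3.122
vertex -3.512 -2.924 3.916
vertex -2.527 -2.219 2.477
endloop
endfacet
facet normal -0.838 0.066 -0.541
outer loop
vertex -2.527 -2.219 2.477
vertex -3.67 -1.962 4.278
vertex -2.686 -1.257 2.84
endloop
endfacet
facet normal 0.524 0.375 -0.764
outer loop
vertex -2.686 -1.257 2.84
vertex -1.53 -2.298 3.122
vertex -2.527 -2.219 2.477
endloop
endfacet
facet normal -0.524 -0.374 0.765
outer loop
vertex -3.512 -2.924 3.916
vertex -2.673 -2.041 4.923
vertex -3.67 -1.962 4.278
endloop
endfacet
facet normal 0.152 -0.925 -0.349
outer loop
vertex -2.514 -3.003 4.56
vertex -3.512 -2.924 3.916
vertex -1.53 -2.298 3.122
endloop
endfacet
facet normal -0.523 -0.375 0.765
outer loop
vertex -2.514 -3.003 4.56
vertex -2.673 -2.041 4.923
vertex -3.512 -2.924 3.916
endloop
endfacet
facet normal -0.152 0.925 0.349
outer loop
vertex -3.67 -1.962 4.278
vertex -2.673 -2.041 4.923
vertex -2.686 -1.257 2.84
endloop
endfacet
facet normal 0.524 0.374 -0.765
outer loop
vertex -1.688 -1.336 3.484
vertex -1.53 -2.298 3.122
vertex -2.686 -1.257 2.84
endloop
endfacet
facet normal -0.152 0.925 0.349
outer loop
vertex -2.686 -1.257 2.84
vertex -2.673 -2.041 4.923
vertex -1.688 -1.336 3.484
endloop
endfacet
facet normal 0.838 -0.066 0.541
outer loop
vertex -1.688 -1.336 3.484
vertex -2.514 -3.003 4.56
vertex -1.53 -2.298 3.122
endloop
endfacet
facet normal 0.838 -0.066 0.541
outer loop
vertex -2.673 -2.041 4.923
vertex -2.514 -3.003 4.56
vertex -1.688 -1.336 3.484
endloop
endfacet
facet normal -0.566 0.361 0.741
outer loop
vertex -1.979 -1.693 1.749
vertex -1.029 -0.724 2.002
vertex -2.546 -0.925 0.942
endloop
endfacet
facet normal -0.689 -0.701 -0.183
outer loop
vertex -1.811 -1.396 -0.022
vertex -1.979 -1.693 1.749
vertex -2.546 -0.925 0.942
endloop
endfacet
facet normal -0.566 0.362 0.741
outer loop
vertex -2.546 -0.925 0.942
vertex -1.029 -0.724 2.002
vertex -1.596 0.043 1.194
endloop
endfacet
facet normal -0.454 0.614 -0.646
outer loop
vertex -1.596 0.043 1.194
vertex -1.811 -1.396 -0.022
vertex -2.546 -0.925 0.942
endloop
endfacet
facet normal 0.454 -0.614 0.646
outer loop
vertex -1.979 -1.693 1.749
vertex -0.294 -1.195 1.038
vertex -1.029 -0.724 2.002
endloop
endfacet
facet normal -0.689 -0.702 -0.183
outer loop
vertex -1.244 -2.163 0.786
vertex -1.979 -1.693 1.749
vertex -1.811 -1.396 -0.022
endloop
endfacet
facet normal 0.454 -0.614 0.646
outer loop
vertex -1.244 -2.163 0.786
vertex -0.294 -1.195 1.038
vertex -1.979 -1.693 1.749
endloop
endfacet
facet normal 0.689 0.702 0.182
outer loop
vertex -1.029 -0.724 2.002
vertex -0.294 -1.195 1.038
vertex -1.596 0.043 1.194
endloop
endfacet
facet normal -0.454 0.614 -0.646
outer loop
vertex -0.861 -0.427 0.231
vertex -1.811 -1.396 -0.022
vertex -1.596 0.043 1.194
endloop
endfacet
facet normal 0.689 0.701 0.183
outer loop
vertex -1.596 0.043 1.194
vertex -0.294 -1.195 1.038
vertex -0.861 -0.427 0.231
endloop
endfacet
facet normal 0.566 -0.362 -0.741
outer loop
vertex -0.861 -0.427 0.231
vertex -1.244 -2.163 0.786
vertex -1.811 -1.396 -0.022
endloop
endfacet
facet normal 0.565 -0.362 -0.741
outer loop
vertex -0.294 -1.195 1.038
vertex -1.244 -2.163 0.786
vertex -0.861 -0.427 0.231
endloop
endfacet

endsolid


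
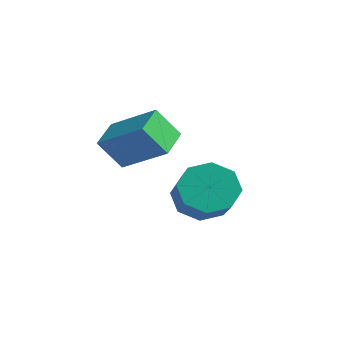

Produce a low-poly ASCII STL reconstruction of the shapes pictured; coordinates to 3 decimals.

solid 
facet normal -0.695 0.459 -0.554
outer loop
vertex 2.831 1.576 -3.233
vertex 2.227 0.816 -3.105
vertex 2.398 1.653 -2.626
endloop
endfacet
facet normal 0.429 0.882 0.194
outer loop
vertex 2.831 1.576 -3.233
vertex 2.398 1.653 -2.626
vertex 3.998 0.805 -2.303
endloop
endfacet
facet normal 0.429 0.882 0.194
outer loop
vertex 3.998 0.805 -2.303
vertex 2.398 1.653 -2.626
vertex 3.565 0.882 -1.695
endloop
endfacet
facet normal 0.695 -0.459 0.553
outer loop
vertex 3.998 0.805 -2.303
vertex 3.565 0.882 -1.695
vertex 3.393 0.044 -2.175
endloop
endfacet
facet normal -0.695 0.459 -0.554
outer loop
vertex 2.398 1.653 -2.626
vertex 2.227 0.816 -3.105
vertex 1.864 1.239 -2.299
endloop
endfacet
facet normal -0.106 0.697 0.709
outer loop
vertex 2.398 1.653 -2.626
vertex 1.864 1.239 -2.299
vertex 3.565 0.882 -1.695
endloop
endfacet
facet normal -0.106 0.696 0.710
outer loop
vertex 3.565 0.882 -1.695
vertex 1.864 1.239 -2.299
vertex 3.031 0.468 -1.369
endloop
endfacet
facet normal 0.694 -0.460 0.554
outer loop
vertex 3.565 0.882 -1.695
vertex 3.031 0.468 -1.369
vertex 3.393 0.044 -2.175
endloop
endfacet
facet normal -0.694 0.460 -0.554
outer loop
vertex 1.864 1.239 -2.299
vertex 2.227 0.816 -3.105
vertex 1.543 0.578 -2.445
endloop
endfacet
facet normal -0.578 0.102 0.810
outer loop
vertex 1.864 1.239 -2.299
vertex 1.543 0.578 -2.445
vertex 3.031 0.468 -1.369
endloop
endfacet
facet normal -0.578 0.103 0.810
outer loop
vertex 3.031 0.468 -1.369
vertex 1.543 0.578 -2.445
vertex 2.71 -0.194 -1.514
endloop
endfacet
facet normal 0.695 -0.458 0.553
outer loop
vertex 3.031 0.468 -1.369
vertex 2.71 -0.194 -1.514
vertex 3.393 0.044 -2.175
endloop
endfacet
facet normal -0.694 0.459 -0.554
outer loop
vertex 1.543 0.578 -2.445
vertex 2.227 0.816 -3.105
vertex 1.622 0.055 -2.977
endloop
endfacet
facet normal -0.712 -0.551 0.436
outer loop
vertex 1.543 0.578 -2.445
vertex 1.622 0.055 -2.977
vertex 2.71 -0.194 -1.514
endloop
endfacet
facet normal -0.711 -0.552 0.435
outer loop
vertex 2.71 -0.194 -1.514
vertex 1.622 0.055 -2.977
vertex 2.789 -0.716 -2.047
endloop
endfacet
facet normal 0.695 -0.459 0.553
outer loop
vertex 2.71 -0.194 -1.514
vertex 2.789 -0.716 -2.047
vertex 3.393 0.044 -2.175
endloop
endfacet
facet normal -0.695 0.459 -0.553
outer loop
vertex 1.622 0.055 -2.977
vertex 2.227 0.816 -3.105
vertex 2.055 -0.022 -3.585
endloop
endfacet
facet normal -0.429 -0.882 -0.194
outer loop
vertex 1.622 0.055 -2.977
vertex 2.055 -0.022 -3.585
vertex 2.789 -0.716 -2.047
endloop
endfacet
facet normal -0.429 -0.883 -0.194
outer loop
vertex 2.789 -0.716 -2.047
vertex 2.055 -0.022 -3.585
vertex 3.222 -0.793 -2.654
endloop
endfacet
facet normal 0.695 -0.459 0.554
outer loop
vertex 2.789 -0.716 -2.047
vertex 3.222 -0.793 -2.654
vertex 3.393 0.044 -2.175
endloop
endfacet
facet normal -0.694 0.460 -0.554
outer loop
vertex 2.055 -0.022 -3.585
vertex 2.227 0.816 -3.105
vertex 2.589 0.392 -3.911
endloop
endfacet
facet normal 0.106 -0.696 -0.710
outer loop
vertex 2.055 -0.022 -3.585
vertex 2.589 0.392 -3.911
vertex 3.222 -0.793 -2.654
endloop
endfacet
facet normal 0.105 -0.697 -0.710
outer loop
vertex 3.222 -0.793 -2.654
vertex 2.589 0.392 -3.911
vertex 3.756 -0.379 -2.981
endloop
endfacet
facet normal 0.695 -0.459 0.554
outer loop
vertex 3.222 -0.793 -2.654
vertex 3.756 -0.379 -2.981
vertex 3.393 0.044 -2.175
endloop
endfacet
facet normal -0.695 0.458 -0.553
outer loop
vertex 2.589 0.392 -3.911
vertex 2.227 0.816 -3.105
vertex 2.91 1.054 -3.766
endloop
endfacet
facet normal 0.578 -0.103 -0.810
outer loop
vertex 2.589 0.392 -3.911
vertex 2.91 1.054 -3.766
vertex 3.756 -0.379 -2.981
endloop
endfacet
facet normal 0.578 -0.102 -0.809
outer loop
vertex 3.756 -0.379 -2.981
vertex 2.91 1.054 -3.766
vertex 4.077 0.282 -2.835
endloop
endfacet
facet normal 0.694 -0.460 0.554
outer loop
vertex 3.756 -0.379 -2.981
vertex 4.077 0.282 -2.835
vertex 3.393 0.044 -2.175
endloop
endfacet
facet normal -0.695 0.459 -0.553
outer loop
vertex 2.91 1.054 -3.766
vertex 2.227 0.816 -3.105
vertex 2.831 1.576 -3.233
endloop
endfacet
facet normal 0.712 0.552 -0.435
outer loop
vertex 2.91 1.054 -3.766
vertex 2.831 1.576 -3.233
vertex 4.077 0.282 -2.835
endloop
endfacet
facet normal 0.712 0.551 -0.436
outer loop
vertex 4.077 0.282 -2.835
vertex 2.831 1.576 -3.233
vertex 3.998 0.805 -2.303
endloop
endfacet
facet normal 0.694 -0.459 0.554
outer loop
vertex 4.077 0.282 -2.835
vertex 3.998 0.805 -2.303
vertex 3.393 0.044 -2.175
endloop
endfacet
facet normal -0.323 -0.488 0.811
outer loop
vertex 2.466 -1.205 1.016
vertex 0.994 -1.689 0.139
vertex 3.005 -2.176 0.647
endloop
endfacet
facet normal 0.827 0.272 0.493
outer loop
vertex 3.406 -1.571 -0.359
vertex 2.466 -1.205 1.016
vertex 3.005 -2.176 0.647
endloop
endfacet
facet normal -0.323 -0.488 0.811
outer loop
vertex 3.005 -2.176 0.647
vertex 0.994 -1.689 0.139
vertex 1.533 -2.659 -0.23
endloop
endfacet
facet normal 0.460 -0.830 -0.316
outer loop
vertex 1.533 -2.659 -0.23
vertex 3.406 -1.571 -0.359
vertex 3.005 -2.176 0.647
endloop
endfacet
facet normal -0.461 0.830 0.315
outer loop
vertex 2.466 -1.205 1.016
vertex 1.395 -1.084 -0.867
vertex 0.994 -1.689 0.139
endloop
endfacet
facet normal 0.827 0.272 0.493
outer loop
vertex 2.867 -0.601 0.01
vertex 2.466 -1.205 1.016
vertex 3.406 -1.571 -0.359
endloop
endfacet
facet normal -0.460 0.830 0.315
outer loop
vertex 2.867 -0.601 0.01
vertex 1.395 -1.084 -0.867
vertex 2.466 -1.205 1.016
endloop
endfacet
facet normal -0.827 -0.272 -0.493
outer loop
vertex 0.994 -1.689 0.139
vertex 1.395 -1.084 -0.867
vertex 1.533 -2.659 -0.23
endloop
endfacet
facet normal 0.460 -0.830 -0.315
outer loop
vertex 1.934 -2.055 -1.236
vertex 3.406 -1.571 -0.359
vertex 1.533 -2.659 -0.23
endloop
endfacet
facet normal -0.827 -0.272 -0.493
outer loop
vertex 1.533 -2.659 -0.23
vertex 1.395 -1.084 -0.867
vertex 1.934 -2.055 -1.236
endloop
endfacet
facet normal 0.323 0.488 -0.811
outer loop
vertex 1.934 -2.055 -1.236
vertex 2.867 -0.601 0.01
vertex 3.406 -1.571 -0.359
endloop
endfacet
facet normal 0.323 0.488 -0.811
outer loop
vertex 1.395 -1.084 -0.867
vertex 2.867 -0.601 0.01
vertex 1.934 -2.055 -1.236
endloop
endfacet

endsolid


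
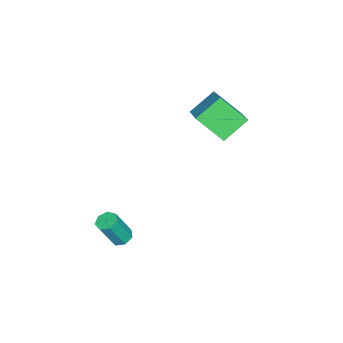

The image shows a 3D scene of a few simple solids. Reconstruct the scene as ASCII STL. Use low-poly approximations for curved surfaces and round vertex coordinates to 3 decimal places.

solid 
facet normal -0.313 0.313 -0.897
outer loop
vertex 3.415 -0.704 -3.365
vertex 2.927 -1.066 -3.321
vertex 2.988 -0.487 -3.14
endloop
endfacet
facet normal 0.501 0.856 0.125
outer loop
vertex 3.415 -0.704 -3.365
vertex 2.988 -0.487 -3.14
vertex 3.982 -1.272 -1.743
endloop
endfacet
facet normal 0.501 0.856 0.125
outer loop
vertex 3.982 -1.272 -1.743
vertex 2.988 -0.487 -3.14
vertex 3.555 -1.055 -1.518
endloop
endfacet
facet normal 0.313 -0.314 0.896
outer loop
vertex 3.982 -1.272 -1.743
vertex 3.555 -1.055 -1.518
vertex 3.493 -1.634 -1.699
endloop
endfacet
facet normal -0.314 0.313 -0.896
outer loop
vertex 2.988 -0.487 -3.14
vertex 2.927 -1.066 -3.321
vertex 2.515 -0.706 -3.051
endloop
endfacet
facet normal -0.318 0.854 0.411
outer loop
vertex 2.988 -0.487 -3.14
vertex 2.515 -0.706 -3.051
vertex 3.555 -1.055 -1.518
endloop
endfacet
facet normal -0.318 0.855 0.410
outer loop
vertex 3.555 -1.055 -1.518
vertex 2.515 -0.706 -3.051
vertex 3.081 -1.274 -1.429
endloop
endfacet
facet normal 0.313 -0.314 0.896
outer loop
vertex 3.555 -1.055 -1.518
vertex 3.081 -1.274 -1.429
vertex 3.493 -1.634 -1.699
endloop
endfacet
facet normal -0.312 0.315 -0.896
outer loop
vertex 2.515 -0.706 -3.051
vertex 2.927 -1.066 -3.321
vertex 2.351 -1.196 -3.166
endloop
endfacet
facet normal -0.898 0.210 0.387
outer loop
vertex 2.515 -0.706 -3.051
vertex 2.351 -1.196 -3.166
vertex 3.081 -1.274 -1.429
endloop
endfacet
facet normal -0.898 0.209 0.387
outer loop
vertex 3.081 -1.274 -1.429
vertex 2.351 -1.196 -3.166
vertex 2.918 -1.764 -1.543
endloop
endfacet
facet normal 0.314 -0.313 0.896
outer loop
vertex 3.081 -1.274 -1.429
vertex 2.918 -1.764 -1.543
vertex 3.493 -1.634 -1.699
endloop
endfacet
facet normal -0.312 0.313 -0.897
outer loop
vertex 2.351 -1.196 -3.166
vertex 2.927 -1.066 -3.321
vertex 2.621 -1.589 -3.397
endloop
endfacet
facet normal -0.802 -0.593 0.072
outer loop
vertex 2.351 -1.196 -3.166
vertex 2.621 -1.589 -3.397
vertex 2.918 -1.764 -1.543
endloop
endfacet
facet normal -0.802 -0.593 0.072
outer loop
vertex 2.918 -1.764 -1.543
vertex 2.621 -1.589 -3.397
vertex 3.188 -2.157 -1.775
endloop
endfacet
facet normal 0.314 -0.313 0.896
outer loop
vertex 2.918 -1.764 -1.543
vertex 3.188 -2.157 -1.775
vertex 3.493 -1.634 -1.699
endloop
endfacet
facet normal -0.315 0.314 -0.896
outer loop
vertex 2.621 -1.589 -3.397
vertex 2.927 -1.066 -3.321
vertex 3.121 -1.587 -3.572
endloop
endfacet
facet normal -0.100 -0.949 -0.297
outer loop
vertex 2.621 -1.589 -3.397
vertex 3.121 -1.587 -3.572
vertex 3.188 -2.157 -1.775
endloop
endfacet
facet normal -0.100 -0.950 -0.297
outer loop
vertex 3.188 -2.157 -1.775
vertex 3.121 -1.587 -3.572
vertex 3.688 -2.155 -1.949
endloop
endfacet
facet normal 0.313 -0.313 0.897
outer loop
vertex 3.188 -2.157 -1.775
vertex 3.688 -2.155 -1.949
vertex 3.493 -1.634 -1.699
endloop
endfacet
facet normal -0.313 0.315 -0.896
outer loop
vertex 3.121 -1.587 -3.572
vertex 2.927 -1.066 -3.321
vertex 3.475 -1.193 -3.557
endloop
endfacet
facet normal 0.675 -0.590 -0.442
outer loop
vertex 3.121 -1.587 -3.572
vertex 3.475 -1.193 -3.557
vertex 3.688 -2.155 -1.949
endloop
endfacet
facet normal 0.676 -0.590 -0.442
outer loop
vertex 3.688 -2.155 -1.949
vertex 3.475 -1.193 -3.557
vertex 4.041 -1.761 -1.935
endloop
endfacet
facet normal 0.314 -0.313 0.897
outer loop
vertex 3.688 -2.155 -1.949
vertex 4.041 -1.761 -1.935
vertex 3.493 -1.634 -1.699
endloop
endfacet
facet normal -0.313 0.314 -0.896
outer loop
vertex 3.475 -1.193 -3.557
vertex 2.927 -1.066 -3.321
vertex 3.415 -0.704 -3.365
endloop
endfacet
facet normal 0.943 0.215 -0.254
outer loop
vertex 3.475 -1.193 -3.557
vertex 3.415 -0.704 -3.365
vertex 4.041 -1.761 -1.935
endloop
endfacet
facet normal 0.943 0.214 -0.255
outer loop
vertex 4.041 -1.761 -1.935
vertex 3.415 -0.704 -3.365
vertex 3.982 -1.272 -1.743
endloop
endfacet
facet normal 0.313 -0.314 0.896
outer loop
vertex 4.041 -1.761 -1.935
vertex 3.982 -1.272 -1.743
vertex 3.493 -1.634 -1.699
endloop
endfacet
facet normal -0.616 0.534 0.579
outer loop
vertex -4.216 1.413 2.849
vertex -2.681 2.201 3.757
vertex -4.186 2.884 1.523
endloop
endfacet
facet normal -0.787 -0.404 -0.466
outer loop
vertex -3.119 1.959 0.523
vertex -4.216 1.413 2.849
vertex -4.186 2.884 1.523
endloop
endfacet
facet normal -0.616 0.534 0.579
outer loop
vertex -4.186 2.884 1.523
vertex -2.681 2.201 3.757
vertex -2.651 3.671 2.432
endloop
endfacet
facet normal 0.016 0.742 -0.670
outer loop
vertex -2.651 3.671 2.432
vertex -3.119 1.959 0.523
vertex -4.186 2.884 1.523
endloop
endfacet
facet normal -0.015 -0.742 0.670
outer loop
vertex -4.216 1.413 2.849
vertex -1.614 1.276 2.757
vertex -2.681 2.201 3.757
endloop
endfacet
facet normal -0.787 -0.404 -0.466
outer loop
vertex -3.149 0.489 1.848
vertex -4.216 1.413 2.849
vertex -3.119 1.959 0.523
endloop
endfacet
facet normal -0.015 -0.743 0.669
outer loop
vertex -3.149 0.489 1.848
vertex -1.614 1.276 2.757
vertex -4.216 1.413 2.849
endloop
endfacet
facet normal 0.787 0.404 0.466
outer loop
vertex -2.681 2.201 3.757
vertex -1.614 1.276 2.757
vertex -2.651 3.671 2.432
endloop
endfacet
facet normal 0.015 0.743 -0.670
outer loop
vertex -1.584 2.747 1.431
vertex -3.119 1.959 0.523
vertex -2.651 3.671 2.432
endloop
endfacet
facet normal 0.787 0.404 0.466
outer loop
vertex -2.651 3.671 2.432
vertex -1.614 1.276 2.757
vertex -1.584 2.747 1.431
endloop
endfacet
facet normal 0.616 -0.534 -0.579
outer loop
vertex -1.584 2.747 1.431
vertex -3.149 0.489 1.848
vertex -3.119 1.959 0.523
endloop
endfacet
facet normal 0.616 -0.534 -0.579
outer loop
vertex -1.614 1.276 2.757
vertex -3.149 0.489 1.848
vertex -1.584 2.747 1.431
endloop
endfacet

endsolid


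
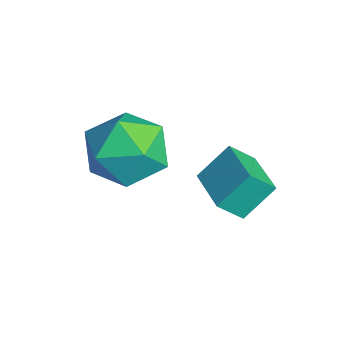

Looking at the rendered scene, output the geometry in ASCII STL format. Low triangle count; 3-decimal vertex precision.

solid 
facet normal 0.341 0.346 0.874
outer loop
vertex -3.934 -1.166 -3.072
vertex -3.98 -2.322 -2.596
vertex -2.939 -1.919 -3.162
endloop
endfacet
facet normal 0.588 0.738 0.331
outer loop
vertex -3.934 -1.166 -3.072
vertex -2.939 -1.919 -3.162
vertex -3.278 -1.212 -4.137
endloop
endfacet
facet normal 0.029 0.999 -0.025
outer loop
vertex -3.934 -1.166 -3.072
vertex -3.278 -1.212 -4.137
vertex -4.528 -1.177 -4.174
endloop
endfacet
facet normal -0.565 0.770 0.297
outer loop
vertex -3.934 -1.166 -3.072
vertex -4.528 -1.177 -4.174
vertex -4.962 -1.863 -3.222
endloop
endfacet
facet normal -0.373 0.366 0.853
outer loop
vertex -3.934 -1.166 -3.072
vertex -4.962 -1.863 -3.222
vertex -3.98 -2.322 -2.596
endloop
endfacet
facet normal 0.946 0.304 -0.109
outer loop
vertex -3.278 -1.212 -4.137
vertex -2.939 -1.919 -3.162
vertex -2.918 -2.397 -4.318
endloop
endfacet
facet normal 0.546 -0.329 0.770
outer loop
vertex -2.939 -1.919 -3.162
vertex -3.98 -2.322 -2.596
vertex -3.352 -3.083 -3.366
endloop
endfacet
facet normal -0.608 -0.297 0.736
outer loop
vertex -3.98 -2.322 -2.596
vertex -4.962 -1.863 -3.222
vertex -4.602 -3.048 -3.403
endloop
endfacet
facet normal -0.920 0.355 -0.164
outer loop
vertex -4.962 -1.863 -3.222
vertex -4.528 -1.177 -4.174
vertex -4.941 -2.341 -4.378
endloop
endfacet
facet normal 0.041 0.727 -0.685
outer loop
vertex -4.528 -1.177 -4.174
vertex -3.278 -1.212 -4.137
vertex -3.9 -1.938 -4.944
endloop
endfacet
facet normal 0.565 -0.770 -0.297
outer loop
vertex -3.946 -3.094 -4.468
vertex -2.918 -2.397 -4.318
vertex -3.352 -3.083 -3.366
endloop
endfacet
facet normal -0.029 -0.999 0.025
outer loop
vertex -3.946 -3.094 -4.468
vertex -3.352 -3.083 -3.366
vertex -4.602 -3.048 -3.403
endloop
endfacet
facet normal -0.588 -0.738 -0.331
outer loop
vertex -3.946 -3.094 -4.468
vertex -4.602 -3.048 -3.403
vertex -4.941 -2.341 -4.378
endloop
endfacet
facet normal -0.341 -0.346 -0.874
outer loop
vertex -3.946 -3.094 -4.468
vertex -4.941 -2.341 -4.378
vertex -3.9 -1.938 -4.944
endloop
endfacet
facet normal 0.373 -0.366 -0.853
outer loop
vertex -3.946 -3.094 -4.468
vertex -3.9 -1.938 -4.944
vertex -2.918 -2.397 -4.318
endloop
endfacet
facet normal 0.920 -0.355 0.164
outer loop
vertex -3.352 -3.083 -3.366
vertex -2.918 -2.397 -4.318
vertex -2.939 -1.919 -3.162
endloop
endfacet
facet normal -0.041 -0.727 0.685
outer loop
vertex -4.602 -3.048 -3.403
vertex -3.352 -3.083 -3.366
vertex -3.98 -2.322 -2.596
endloop
endfacet
facet normal -0.946 -0.304 0.109
outer loop
vertex -4.941 -2.341 -4.378
vertex -4.602 -3.048 -3.403
vertex -4.962 -1.863 -3.222
endloop
endfacet
facet normal -0.546 0.329 -0.770
outer loop
vertex -3.9 -1.938 -4.944
vertex -4.941 -2.341 -4.378
vertex -4.528 -1.177 -4.174
endloop
endfacet
facet normal 0.608 0.297 -0.736
outer loop
vertex -2.918 -2.397 -4.318
vertex -3.9 -1.938 -4.944
vertex -3.278 -1.212 -4.137
endloop
endfacet
facet normal -0.994 -0.047 -0.093
outer loop
vertex -2.234 -0.757 -3.657
vertex -2.358 0.109 -2.777
vertex -2.204 -0.077 -4.321
endloop
endfacet
facet normal 0.099 -0.697 -0.710
outer loop
vertex -0.742 -0.009 -4.183
vertex -2.234 -0.757 -3.657
vertex -2.204 -0.077 -4.321
endloop
endfacet
facet normal -0.995 -0.046 -0.094
outer loop
vertex -2.204 -0.077 -4.321
vertex -2.358 0.109 -2.777
vertex -2.327 0.788 -3.441
endloop
endfacet
facet normal 0.033 0.715 -0.698
outer loop
vertex -2.327 0.788 -3.441
vertex -0.742 -0.009 -4.183
vertex -2.204 -0.077 -4.321
endloop
endfacet
facet normal -0.033 -0.715 0.699
outer loop
vertex -2.234 -0.757 -3.657
vertex -0.896 0.177 -2.639
vertex -2.358 0.109 -2.777
endloop
endfacet
facet normal 0.100 -0.698 -0.709
outer loop
vertex -0.773 -0.688 -3.519
vertex -2.234 -0.757 -3.657
vertex -0.742 -0.009 -4.183
endloop
endfacet
facet normal -0.032 -0.715 0.698
outer loop
vertex -0.773 -0.688 -3.519
vertex -0.896 0.177 -2.639
vertex -2.234 -0.757 -3.657
endloop
endfacet
facet normal -0.099 0.698 0.709
outer loop
vertex -2.358 0.109 -2.777
vertex -0.896 0.177 -2.639
vertex -2.327 0.788 -3.441
endloop
endfacet
facet normal 0.032 0.715 -0.699
outer loop
vertex -0.866 0.857 -3.303
vertex -0.742 -0.009 -4.183
vertex -2.327 0.788 -3.441
endloop
endfacet
facet normal -0.100 0.697 0.710
outer loop
vertex -2.327 0.788 -3.441
vertex -0.896 0.177 -2.639
vertex -0.866 0.857 -3.303
endloop
endfacet
facet normal 0.994 0.047 0.094
outer loop
vertex -0.866 0.857 -3.303
vertex -0.773 -0.688 -3.519
vertex -0.742 -0.009 -4.183
endloop
endfacet
facet normal 0.995 0.047 0.093
outer loop
vertex -0.896 0.177 -2.639
vertex -0.773 -0.688 -3.519
vertex -0.866 0.857 -3.303
endloop
endfacet

endsolid


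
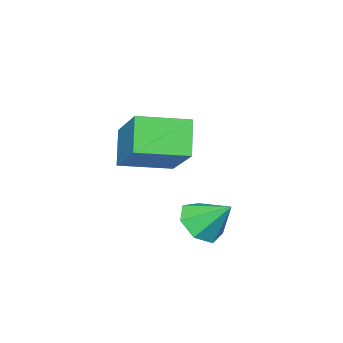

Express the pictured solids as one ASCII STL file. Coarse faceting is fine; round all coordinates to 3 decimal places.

solid 
facet normal -0.766 0.623 -0.160
outer loop
vertex 2.985 -2.87 2.244
vertex 3.588 -2.383 1.251
vertex 2.07 -4.319 0.979
endloop
endfacet
facet normal -0.478 -0.386 0.789
outer loop
vertex 3.272 -5.297 1.229
vertex 2.985 -2.87 2.244
vertex 2.07 -4.319 0.979
endloop
endfacet
facet normal -0.766 0.623 -0.159
outer loop
vertex 2.07 -4.319 0.979
vertex 3.588 -2.383 1.251
vertex 2.673 -3.832 -0.015
endloop
endfacet
facet normal -0.430 -0.680 -0.594
outer loop
vertex 2.673 -3.832 -0.015
vertex 3.272 -5.297 1.229
vertex 2.07 -4.319 0.979
endloop
endfacet
facet normal 0.430 0.680 0.594
outer loop
vertex 2.985 -2.87 2.244
vertex 4.79 -3.361 1.501
vertex 3.588 -2.383 1.251
endloop
endfacet
facet normal -0.479 -0.386 0.788
outer loop
vertex 4.187 -3.848 2.495
vertex 2.985 -2.87 2.244
vertex 3.272 -5.297 1.229
endloop
endfacet
facet normal 0.430 0.680 0.594
outer loop
vertex 4.187 -3.848 2.495
vertex 4.79 -3.361 1.501
vertex 2.985 -2.87 2.244
endloop
endfacet
facet normal 0.479 0.387 -0.788
outer loop
vertex 3.588 -2.383 1.251
vertex 4.79 -3.361 1.501
vertex 2.673 -3.832 -0.015
endloop
endfacet
facet normal -0.429 -0.680 -0.594
outer loop
vertex 3.875 -4.81 0.236
vertex 3.272 -5.297 1.229
vertex 2.673 -3.832 -0.015
endloop
endfacet
facet normal 0.479 0.386 -0.789
outer loop
vertex 2.673 -3.832 -0.015
vertex 4.79 -3.361 1.501
vertex 3.875 -4.81 0.236
endloop
endfacet
facet normal 0.766 -0.623 0.160
outer loop
vertex 3.875 -4.81 0.236
vertex 4.187 -3.848 2.495
vertex 3.272 -5.297 1.229
endloop
endfacet
facet normal 0.766 -0.623 0.159
outer loop
vertex 4.79 -3.361 1.501
vertex 4.187 -3.848 2.495
vertex 3.875 -4.81 0.236
endloop
endfacet
facet normal 0.156 -0.718 -0.678
outer loop
vertex 4.687 -1.833 -0.535
vertex 4.012 -1.697 -0.834
vertex 4.672 -1.388 -1.01
endloop
endfacet
facet normal 0.782 0.467 0.413
outer loop
vertex 4.687 -1.833 -0.535
vertex 4.672 -1.388 -1.01
vertex 3.828 -0.843 -0.026
endloop
endfacet
facet normal 0.156 -0.718 -0.678
outer loop
vertex 4.672 -1.388 -1.01
vertex 4.012 -1.697 -0.834
vertex 4.161 -1.176 -1.352
endloop
endfacet
facet normal 0.444 0.889 -0.112
outer loop
vertex 4.672 -1.388 -1.01
vertex 4.161 -1.176 -1.352
vertex 3.828 -0.843 -0.026
endloop
endfacet
facet normal 0.154 -0.718 -0.678
outer loop
vertex 4.161 -1.176 -1.352
vertex 4.012 -1.697 -0.834
vertex 3.537 -1.356 -1.303
endloop
endfacet
facet normal -0.286 0.910 -0.300
outer loop
vertex 4.161 -1.176 -1.352
vertex 3.537 -1.356 -1.303
vertex 3.828 -0.843 -0.026
endloop
endfacet
facet normal 0.154 -0.718 -0.679
outer loop
vertex 3.537 -1.356 -1.303
vertex 4.012 -1.697 -0.834
vertex 3.271 -1.793 -0.901
endloop
endfacet
facet normal -0.858 0.513 -0.010
outer loop
vertex 3.537 -1.356 -1.303
vertex 3.271 -1.793 -0.901
vertex 3.828 -0.843 -0.026
endloop
endfacet
facet normal 0.154 -0.718 -0.678
outer loop
vertex 3.271 -1.793 -0.901
vertex 4.012 -1.697 -0.834
vertex 3.563 -2.158 -0.448
endloop
endfacet
facet normal -0.842 -0.004 0.540
outer loop
vertex 3.271 -1.793 -0.901
vertex 3.563 -2.158 -0.448
vertex 3.828 -0.843 -0.026
endloop
endfacet
facet normal 0.155 -0.719 -0.678
outer loop
vertex 3.563 -2.158 -0.448
vertex 4.012 -1.697 -0.834
vertex 4.193 -2.176 -0.285
endloop
endfacet
facet normal -0.249 -0.250 0.936
outer loop
vertex 3.563 -2.158 -0.448
vertex 4.193 -2.176 -0.285
vertex 3.828 -0.843 -0.026
endloop
endfacet
facet normal 0.156 -0.718 -0.678
outer loop
vertex 4.193 -2.176 -0.285
vertex 4.012 -1.697 -0.834
vertex 4.687 -1.833 -0.535
endloop
endfacet
facet normal 0.474 -0.041 0.880
outer loop
vertex 4.193 -2.176 -0.285
vertex 4.687 -1.833 -0.535
vertex 3.828 -0.843 -0.026
endloop
endfacet

endsolid


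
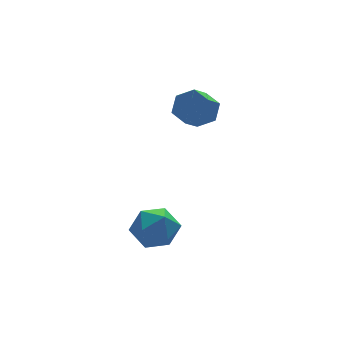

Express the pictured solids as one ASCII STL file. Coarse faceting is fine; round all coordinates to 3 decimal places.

solid 
facet normal -0.869 0.129 0.478
outer loop
vertex -3.337 -1.339 -1.799
vertex -3.171 -2.289 -1.241
vertex -2.798 -1.326 -0.823
endloop
endfacet
facet normal -0.576 0.757 0.308
outer loop
vertex -3.337 -1.339 -1.799
vertex -2.798 -1.326 -0.823
vertex -2.431 -0.702 -1.671
endloop
endfacet
facet normal -0.489 0.775 -0.400
outer loop
vertex -3.337 -1.339 -1.799
vertex -2.431 -0.702 -1.671
vertex -2.577 -1.28 -2.612
endloop
endfacet
facet normal -0.727 0.158 -0.668
outer loop
vertex -3.337 -1.339 -1.799
vertex -2.577 -1.28 -2.612
vertex -3.034 -2.261 -2.346
endloop
endfacet
facet normal -0.962 -0.242 -0.125
outer loop
vertex -3.337 -1.339 -1.799
vertex -3.034 -2.261 -2.346
vertex -3.171 -2.289 -1.241
endloop
endfacet
facet normal 0.070 0.789 0.611
outer loop
vertex -2.431 -0.702 -1.671
vertex -2.798 -1.326 -0.823
vertex -1.706 -1.259 -1.034
endloop
endfacet
facet normal -0.405 -0.228 0.886
outer loop
vertex -2.798 -1.326 -0.823
vertex -3.171 -2.289 -1.241
vertex -2.163 -2.24 -0.768
endloop
endfacet
facet normal -0.556 -0.826 -0.090
outer loop
vertex -3.171 -2.289 -1.241
vertex -3.034 -2.261 -2.346
vertex -2.309 -2.818 -1.709
endloop
endfacet
facet normal -0.176 -0.180 -0.968
outer loop
vertex -3.034 -2.261 -2.346
vertex -2.577 -1.28 -2.612
vertex -1.942 -2.194 -2.557
endloop
endfacet
facet normal 0.211 0.818 -0.535
outer loop
vertex -2.577 -1.28 -2.612
vertex -2.431 -0.702 -1.671
vertex -1.569 -1.231 -2.139
endloop
endfacet
facet normal 0.727 -0.158 0.668
outer loop
vertex -1.403 -2.181 -1.581
vertex -1.706 -1.259 -1.034
vertex -2.163 -2.24 -0.768
endloop
endfacet
facet normal 0.489 -0.775 0.400
outer loop
vertex -1.403 -2.181 -1.581
vertex -2.163 -2.24 -0.768
vertex -2.309 -2.818 -1.709
endloop
endfacet
facet normal 0.576 -0.757 -0.308
outer loop
vertex -1.403 -2.181 -1.581
vertex -2.309 -2.818 -1.709
vertex -1.942 -2.194 -2.557
endloop
endfacet
facet normal 0.869 -0.129 -0.478
outer loop
vertex -1.403 -2.181 -1.581
vertex -1.942 -2.194 -2.557
vertex -1.569 -1.231 -2.139
endloop
endfacet
facet normal 0.962 0.242 0.125
outer loop
vertex -1.403 -2.181 -1.581
vertex -1.569 -1.231 -2.139
vertex -1.706 -1.259 -1.034
endloop
endfacet
facet normal 0.176 0.180 0.968
outer loop
vertex -2.163 -2.24 -0.768
vertex -1.706 -1.259 -1.034
vertex -2.798 -1.326 -0.823
endloop
endfacet
facet normal -0.211 -0.818 0.535
outer loop
vertex -2.309 -2.818 -1.709
vertex -2.163 -2.24 -0.768
vertex -3.171 -2.289 -1.241
endloop
endfacet
facet normal -0.070 -0.789 -0.611
outer loop
vertex -1.942 -2.194 -2.557
vertex -2.309 -2.818 -1.709
vertex -3.034 -2.261 -2.346
endloop
endfacet
facet normal 0.405 0.228 -0.886
outer loop
vertex -1.569 -1.231 -2.139
vertex -1.942 -2.194 -2.557
vertex -2.577 -1.28 -2.612
endloop
endfacet
facet normal 0.556 0.826 0.090
outer loop
vertex -1.706 -1.259 -1.034
vertex -1.569 -1.231 -2.139
vertex -2.431 -0.702 -1.671
endloop
endfacet
facet normal 0.704 0.379 -0.601
outer loop
vertex 1.346 1.301 3.553
vertex 0.963 0.915 2.861
vertex 0.726 1.729 3.097
endloop
endfacet
facet normal 0.096 0.787 0.609
outer loop
vertex 1.346 1.301 3.553
vertex 0.726 1.729 3.097
vertex 0.62 0.911 4.171
endloop
endfacet
facet normal 0.097 0.787 0.609
outer loop
vertex 0.62 0.911 4.171
vertex 0.726 1.729 3.097
vertex 0.001 1.339 3.716
endloop
endfacet
facet normal -0.704 -0.379 0.601
outer loop
vertex 0.62 0.911 4.171
vertex 0.001 1.339 3.716
vertex 0.237 0.525 3.479
endloop
endfacet
facet normal 0.704 0.379 -0.601
outer loop
vertex 0.726 1.729 3.097
vertex 0.963 0.915 2.861
vertex 0.343 1.343 2.405
endloop
endfacet
facet normal -0.561 0.815 -0.144
outer loop
vertex 0.726 1.729 3.097
vertex 0.343 1.343 2.405
vertex 0.001 1.339 3.716
endloop
endfacet
facet normal -0.561 0.815 -0.144
outer loop
vertex 0.001 1.339 3.716
vertex 0.343 1.343 2.405
vertex -0.382 0.953 3.024
endloop
endfacet
facet normal -0.704 -0.379 0.601
outer loop
vertex 0.001 1.339 3.716
vertex -0.382 0.953 3.024
vertex 0.237 0.525 3.479
endloop
endfacet
facet normal 0.704 0.379 -0.601
outer loop
vertex 0.343 1.343 2.405
vertex 0.963 0.915 2.861
vertex 0.58 0.529 2.169
endloop
endfacet
facet normal -0.657 0.027 -0.753
outer loop
vertex 0.343 1.343 2.405
vertex 0.58 0.529 2.169
vertex -0.382 0.953 3.024
endloop
endfacet
facet normal -0.657 0.029 -0.753
outer loop
vertex -0.382 0.953 3.024
vertex 0.58 0.529 2.169
vertex -0.146 0.139 2.787
endloop
endfacet
facet normal -0.704 -0.379 0.601
outer loop
vertex -0.382 0.953 3.024
vertex -0.146 0.139 2.787
vertex 0.237 0.525 3.479
endloop
endfacet
facet normal 0.704 0.379 -0.601
outer loop
vertex 0.58 0.529 2.169
vertex 0.963 0.915 2.861
vertex 1.199 0.101 2.624
endloop
endfacet
facet normal -0.096 -0.787 -0.610
outer loop
vertex 0.58 0.529 2.169
vertex 1.199 0.101 2.624
vertex -0.146 0.139 2.787
endloop
endfacet
facet normal -0.096 -0.788 -0.609
outer loop
vertex -0.146 0.139 2.787
vertex 1.199 0.101 2.624
vertex 0.474 -0.289 3.243
endloop
endfacet
facet normal -0.704 -0.379 0.601
outer loop
vertex -0.146 0.139 2.787
vertex 0.474 -0.289 3.243
vertex 0.237 0.525 3.479
endloop
endfacet
facet normal 0.704 0.379 -0.601
outer loop
vertex 1.199 0.101 2.624
vertex 0.963 0.915 2.861
vertex 1.582 0.487 3.316
endloop
endfacet
facet normal 0.561 -0.815 0.144
outer loop
vertex 1.199 0.101 2.624
vertex 1.582 0.487 3.316
vertex 0.474 -0.289 3.243
endloop
endfacet
facet normal 0.561 -0.815 0.144
outer loop
vertex 0.474 -0.289 3.243
vertex 1.582 0.487 3.316
vertex 0.857 0.097 3.935
endloop
endfacet
facet normal -0.704 -0.379 0.601
outer loop
vertex 0.474 -0.289 3.243
vertex 0.857 0.097 3.935
vertex 0.237 0.525 3.479
endloop
endfacet
facet normal 0.704 0.379 -0.601
outer loop
vertex 1.582 0.487 3.316
vertex 0.963 0.915 2.861
vertex 1.346 1.301 3.553
endloop
endfacet
facet normal 0.658 -0.028 0.753
outer loop
vertex 1.582 0.487 3.316
vertex 1.346 1.301 3.553
vertex 0.857 0.097 3.935
endloop
endfacet
facet normal 0.656 -0.027 0.754
outer loop
vertex 0.857 0.097 3.935
vertex 1.346 1.301 3.553
vertex 0.62 0.911 4.171
endloop
endfacet
facet normal -0.704 -0.379 0.601
outer loop
vertex 0.857 0.097 3.935
vertex 0.62 0.911 4.171
vertex 0.237 0.525 3.479
endloop
endfacet

endsolid


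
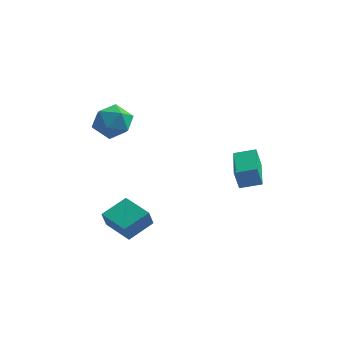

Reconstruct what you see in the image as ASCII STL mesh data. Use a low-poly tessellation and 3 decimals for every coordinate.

solid 
facet normal 0.322 0.878 0.356
outer loop
vertex -3.319 -0.425 3.032
vertex -3.323 -0.815 3.998
vertex -2.468 -0.89 3.41
endloop
endfacet
facet normal 0.558 0.770 -0.309
outer loop
vertex -3.319 -0.425 3.032
vertex -2.468 -0.89 3.41
vertex -2.766 -1.068 2.428
endloop
endfacet
facet normal -0.009 0.681 -0.733
outer loop
vertex -3.319 -0.425 3.032
vertex -2.766 -1.068 2.428
vertex -3.806 -1.101 2.41
endloop
endfacet
facet normal -0.596 0.732 -0.330
outer loop
vertex -3.319 -0.425 3.032
vertex -3.806 -1.101 2.41
vertex -4.151 -0.945 3.38
endloop
endfacet
facet normal -0.390 0.854 0.343
outer loop
vertex -3.319 -0.425 3.032
vertex -4.151 -0.945 3.38
vertex -3.323 -0.815 3.998
endloop
endfacet
facet normal 0.935 0.165 -0.314
outer loop
vertex -2.766 -1.068 2.428
vertex -2.468 -0.89 3.41
vertex -2.429 -1.855 3.02
endloop
endfacet
facet normal 0.553 0.337 0.762
outer loop
vertex -2.468 -0.89 3.41
vertex -3.323 -0.815 3.998
vertex -2.774 -1.699 3.99
endloop
endfacet
facet normal -0.600 0.300 0.741
outer loop
vertex -3.323 -0.815 3.998
vertex -4.151 -0.945 3.38
vertex -3.814 -1.732 3.972
endloop
endfacet
facet normal -0.932 0.103 -0.348
outer loop
vertex -4.151 -0.945 3.38
vertex -3.806 -1.101 2.41
vertex -4.112 -1.91 2.99
endloop
endfacet
facet normal 0.017 0.019 -1.000
outer loop
vertex -3.806 -1.101 2.41
vertex -2.766 -1.068 2.428
vertex -3.257 -1.985 2.402
endloop
endfacet
facet normal 0.596 -0.732 0.330
outer loop
vertex -3.261 -2.375 3.368
vertex -2.429 -1.855 3.02
vertex -2.774 -1.699 3.99
endloop
endfacet
facet normal 0.009 -0.681 0.733
outer loop
vertex -3.261 -2.375 3.368
vertex -2.774 -1.699 3.99
vertex -3.814 -1.732 3.972
endloop
endfacet
facet normal -0.558 -0.770 0.309
outer loop
vertex -3.261 -2.375 3.368
vertex -3.814 -1.732 3.972
vertex -4.112 -1.91 2.99
endloop
endfacet
facet normal -0.322 -0.878 -0.356
outer loop
vertex -3.261 -2.375 3.368
vertex -4.112 -1.91 2.99
vertex -3.257 -1.985 2.402
endloop
endfacet
facet normal 0.390 -0.854 -0.343
outer loop
vertex -3.261 -2.375 3.368
vertex -3.257 -1.985 2.402
vertex -2.429 -1.855 3.02
endloop
endfacet
facet normal 0.932 -0.103 0.348
outer loop
vertex -2.774 -1.699 3.99
vertex -2.429 -1.855 3.02
vertex -2.468 -0.89 3.41
endloop
endfacet
facet normal -0.017 -0.019 1.000
outer loop
vertex -3.814 -1.732 3.972
vertex -2.774 -1.699 3.99
vertex -3.323 -0.815 3.998
endloop
endfacet
facet normal -0.935 -0.165 0.314
outer loop
vertex -4.112 -1.91 2.99
vertex -3.814 -1.732 3.972
vertex -4.151 -0.945 3.38
endloop
endfacet
facet normal -0.553 -0.337 -0.762
outer loop
vertex -3.257 -1.985 2.402
vertex -4.112 -1.91 2.99
vertex -3.806 -1.101 2.41
endloop
endfacet
facet normal 0.600 -0.300 -0.741
outer loop
vertex -2.429 -1.855 3.02
vertex -3.257 -1.985 2.402
vertex -2.766 -1.068 2.428
endloop
endfacet
facet normal -0.542 -0.761 -0.356
outer loop
vertex -1.873 -4.286 -1.887
vertex -3.217 -3.423 -1.687
vertex -1.78 -3.936 -2.776
endloop
endfacet
facet normal 0.835 -0.537 -0.124
outer loop
vertex -0.983 -2.817 -2.253
vertex -1.873 -4.286 -1.887
vertex -1.78 -3.936 -2.776
endloop
endfacet
facet normal -0.542 -0.761 -0.356
outer loop
vertex -1.78 -3.936 -2.776
vertex -3.217 -3.423 -1.687
vertex -3.124 -3.073 -2.577
endloop
endfacet
facet normal 0.097 0.364 -0.926
outer loop
vertex -3.124 -3.073 -2.577
vertex -0.983 -2.817 -2.253
vertex -1.78 -3.936 -2.776
endloop
endfacet
facet normal -0.096 -0.364 0.926
outer loop
vertex -1.873 -4.286 -1.887
vertex -2.42 -2.304 -1.164
vertex -3.217 -3.423 -1.687
endloop
endfacet
facet normal 0.835 -0.537 -0.124
outer loop
vertex -1.076 -3.167 -1.363
vertex -1.873 -4.286 -1.887
vertex -0.983 -2.817 -2.253
endloop
endfacet
facet normal -0.097 -0.365 0.926
outer loop
vertex -1.076 -3.167 -1.363
vertex -2.42 -2.304 -1.164
vertex -1.873 -4.286 -1.887
endloop
endfacet
facet normal -0.835 0.537 0.124
outer loop
vertex -3.217 -3.423 -1.687
vertex -2.42 -2.304 -1.164
vertex -3.124 -3.073 -2.577
endloop
endfacet
facet normal 0.097 0.365 -0.926
outer loop
vertex -2.327 -1.954 -2.053
vertex -0.983 -2.817 -2.253
vertex -3.124 -3.073 -2.577
endloop
endfacet
facet normal -0.835 0.537 0.124
outer loop
vertex -3.124 -3.073 -2.577
vertex -2.42 -2.304 -1.164
vertex -2.327 -1.954 -2.053
endloop
endfacet
facet normal 0.542 0.761 0.356
outer loop
vertex -2.327 -1.954 -2.053
vertex -1.076 -3.167 -1.363
vertex -0.983 -2.817 -2.253
endloop
endfacet
facet normal 0.542 0.761 0.356
outer loop
vertex -2.42 -2.304 -1.164
vertex -1.076 -3.167 -1.363
vertex -2.327 -1.954 -2.053
endloop
endfacet
facet normal -0.937 -0.247 -0.247
outer loop
vertex 2.145 -0.598 0.25
vertex 1.599 1.461 0.261
vertex 2.39 -0.528 -0.748
endloop
endfacet
facet normal 0.257 -0.967 -0.005
outer loop
vertex 3.401 -0.261 -0.481
vertex 2.145 -0.598 0.25
vertex 2.39 -0.528 -0.748
endloop
endfacet
facet normal -0.937 -0.247 -0.247
outer loop
vertex 2.39 -0.528 -0.748
vertex 1.599 1.461 0.261
vertex 1.844 1.531 -0.737
endloop
endfacet
facet normal 0.238 0.068 -0.969
outer loop
vertex 1.844 1.531 -0.737
vertex 3.401 -0.261 -0.481
vertex 2.39 -0.528 -0.748
endloop
endfacet
facet normal -0.238 -0.068 0.969
outer loop
vertex 2.145 -0.598 0.25
vertex 2.61 1.728 0.528
vertex 1.599 1.461 0.261
endloop
endfacet
facet normal 0.257 -0.967 -0.005
outer loop
vertex 3.156 -0.331 0.517
vertex 2.145 -0.598 0.25
vertex 3.401 -0.261 -0.481
endloop
endfacet
facet normal -0.238 -0.068 0.969
outer loop
vertex 3.156 -0.331 0.517
vertex 2.61 1.728 0.528
vertex 2.145 -0.598 0.25
endloop
endfacet
facet normal -0.257 0.967 0.005
outer loop
vertex 1.599 1.461 0.261
vertex 2.61 1.728 0.528
vertex 1.844 1.531 -0.737
endloop
endfacet
facet normal 0.238 0.068 -0.969
outer loop
vertex 2.855 1.798 -0.47
vertex 3.401 -0.261 -0.481
vertex 1.844 1.531 -0.737
endloop
endfacet
facet normal -0.257 0.967 0.005
outer loop
vertex 1.844 1.531 -0.737
vertex 2.61 1.728 0.528
vertex 2.855 1.798 -0.47
endloop
endfacet
facet normal 0.937 0.247 0.247
outer loop
vertex 2.855 1.798 -0.47
vertex 3.156 -0.331 0.517
vertex 3.401 -0.261 -0.481
endloop
endfacet
facet normal 0.937 0.247 0.247
outer loop
vertex 2.61 1.728 0.528
vertex 3.156 -0.331 0.517
vertex 2.855 1.798 -0.47
endloop
endfacet

endsolid
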